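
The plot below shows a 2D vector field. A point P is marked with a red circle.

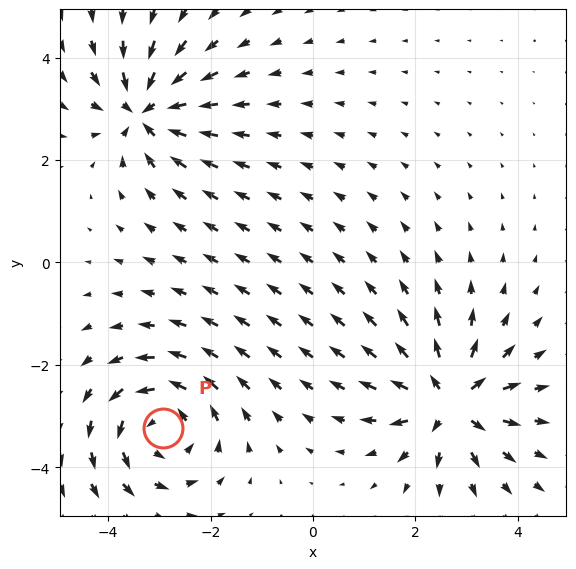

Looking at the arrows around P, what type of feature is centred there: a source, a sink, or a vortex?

vortex

At P (-2.9, -3.2) the arrows circulate counterclockwise. Divergence ≈0, curl about +5 — near-zero divergence with nonzero curl is a vortex.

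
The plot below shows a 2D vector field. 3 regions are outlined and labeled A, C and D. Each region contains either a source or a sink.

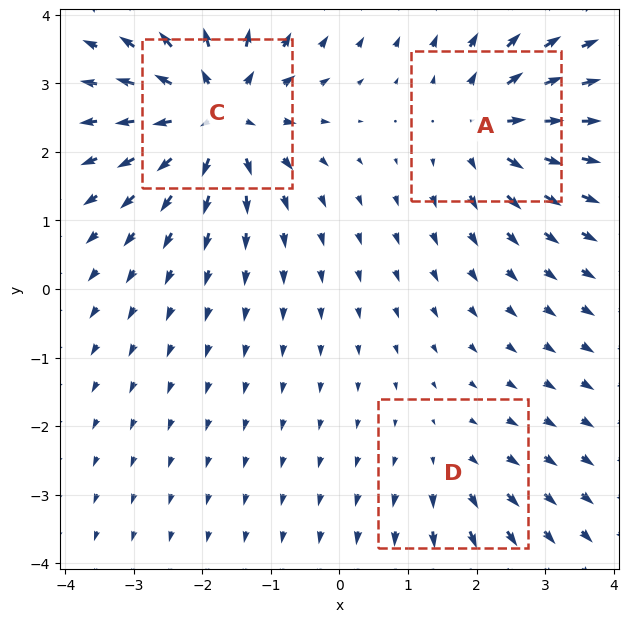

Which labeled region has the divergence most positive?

Divergence at each region's feature centre — A: about +4, C: about +6, D: about +2. Region C is most positive.

C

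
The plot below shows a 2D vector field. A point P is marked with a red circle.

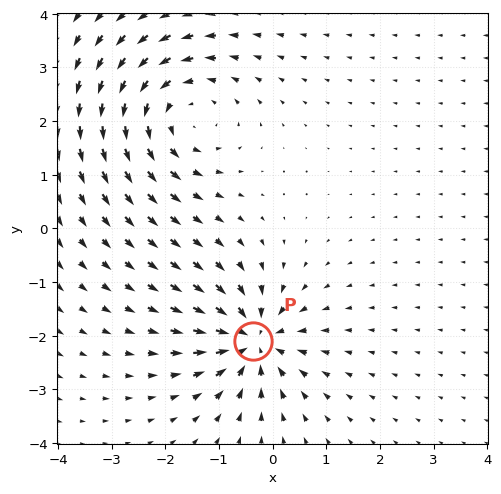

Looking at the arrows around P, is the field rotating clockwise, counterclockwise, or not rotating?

Near P at (-0.4, -2.1) the arrows show no circulation. The curl there is ≈0.

not rotating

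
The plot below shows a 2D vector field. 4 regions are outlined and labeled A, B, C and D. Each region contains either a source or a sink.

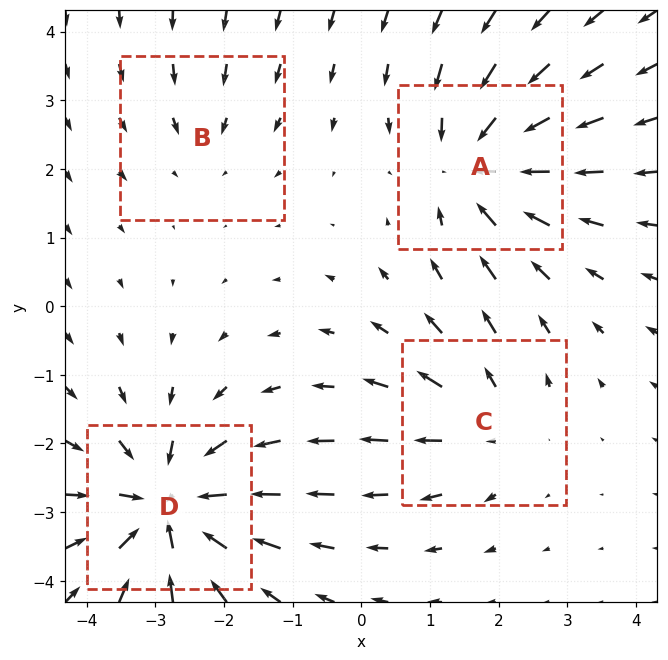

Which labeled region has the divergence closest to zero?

Divergence at each region's feature centre — A: about -6, B: about -2, C: about +3, D: about -7. Region B is closest to zero.

B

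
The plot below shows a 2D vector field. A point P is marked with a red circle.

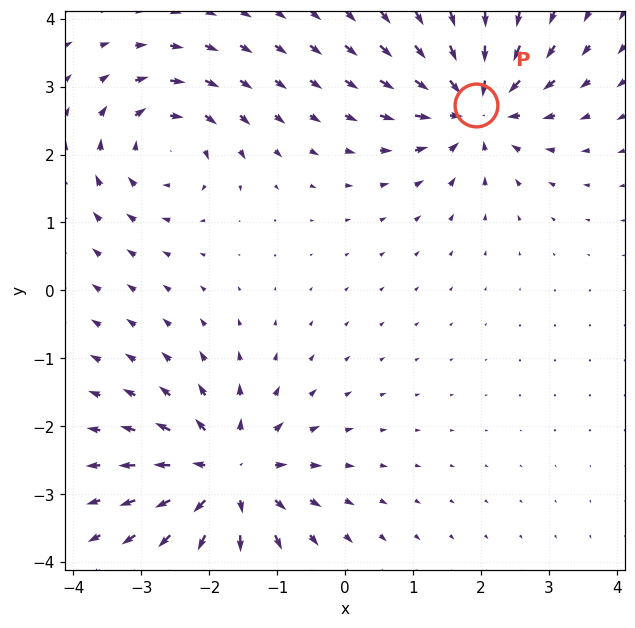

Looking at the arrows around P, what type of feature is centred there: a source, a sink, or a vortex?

sink

At P (1.9, 2.7) the arrows converge inward. Divergence about -6, curl ≈0 — negative divergence with near-zero curl is a sink.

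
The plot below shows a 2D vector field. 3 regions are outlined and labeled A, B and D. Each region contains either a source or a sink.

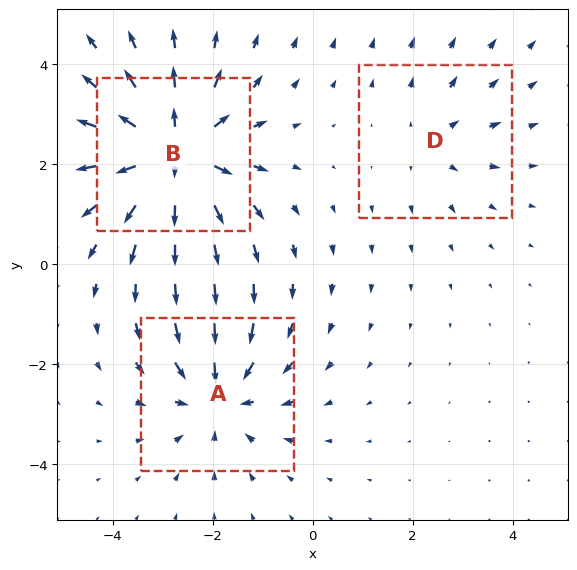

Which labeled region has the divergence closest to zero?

D

Divergence at each region's feature centre — A: about -3, B: about +5, D: about +2. Region D is closest to zero.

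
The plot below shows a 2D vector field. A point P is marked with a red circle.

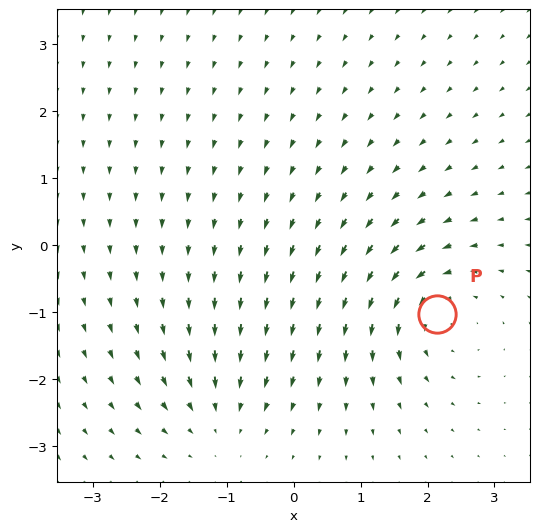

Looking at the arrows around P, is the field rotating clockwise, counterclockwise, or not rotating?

counterclockwise

Near P at (2.1, -1.0) the arrows circulate counterclockwise. The curl (z-component) there is about +5; positive curl means counterclockwise rotation.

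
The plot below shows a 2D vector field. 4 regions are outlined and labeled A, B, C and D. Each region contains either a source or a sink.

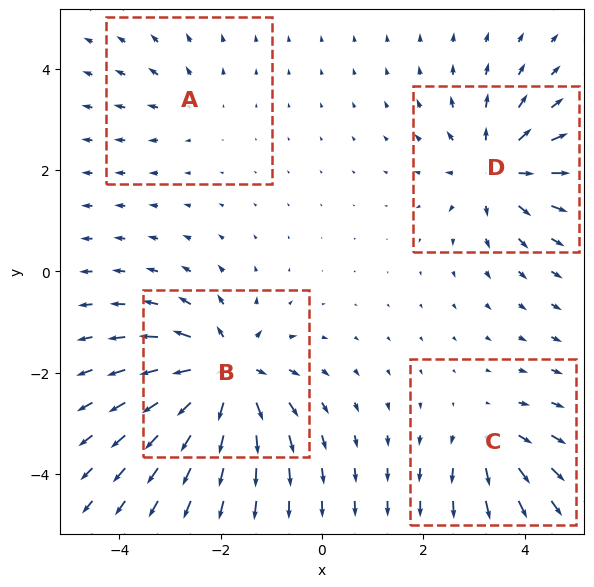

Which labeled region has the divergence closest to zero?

Divergence at each region's feature centre — A: about +2, B: about +8, C: about +4, D: about +6. Region A is closest to zero.

A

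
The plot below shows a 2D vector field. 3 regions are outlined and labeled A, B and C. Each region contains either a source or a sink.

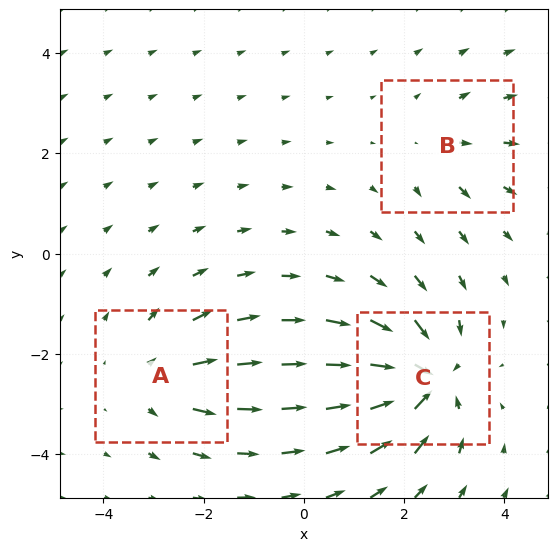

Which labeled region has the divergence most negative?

C

Divergence at each region's feature centre — A: about +3, B: about +2, C: about -6. Region C is most negative.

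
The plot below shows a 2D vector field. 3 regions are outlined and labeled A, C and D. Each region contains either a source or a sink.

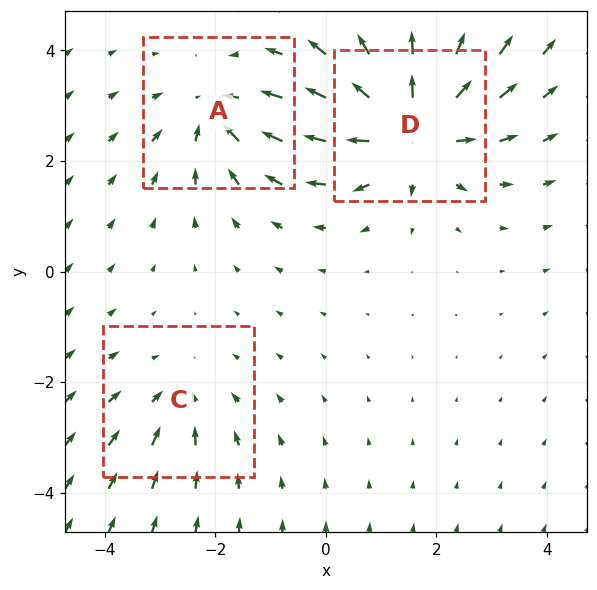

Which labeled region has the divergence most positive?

D

Divergence at each region's feature centre — A: about -3, C: about -2, D: about +5. Region D is most positive.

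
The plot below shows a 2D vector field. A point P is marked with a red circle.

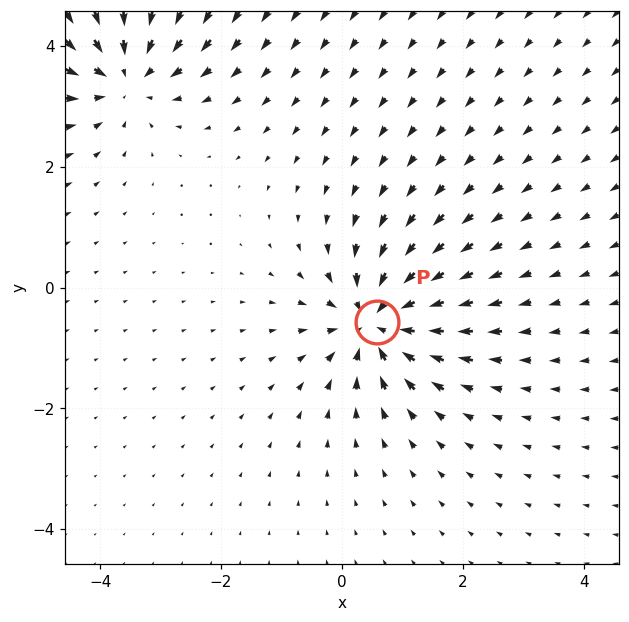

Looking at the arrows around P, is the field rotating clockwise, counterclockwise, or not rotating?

Near P at (0.6, -0.6) the arrows show no circulation. The curl there is ≈0.

not rotating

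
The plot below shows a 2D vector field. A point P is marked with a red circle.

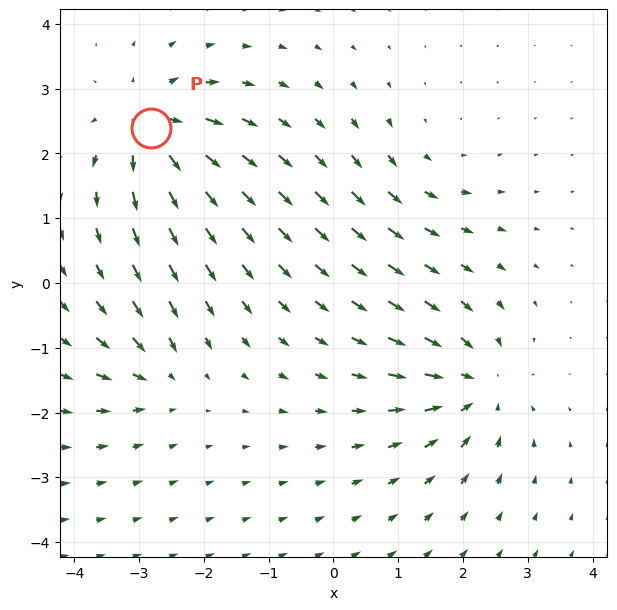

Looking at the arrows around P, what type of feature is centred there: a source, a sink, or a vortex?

At P (-2.8, 2.4) the arrows spread outward. Divergence about +7, curl ≈0 — positive divergence with near-zero curl is a source.

source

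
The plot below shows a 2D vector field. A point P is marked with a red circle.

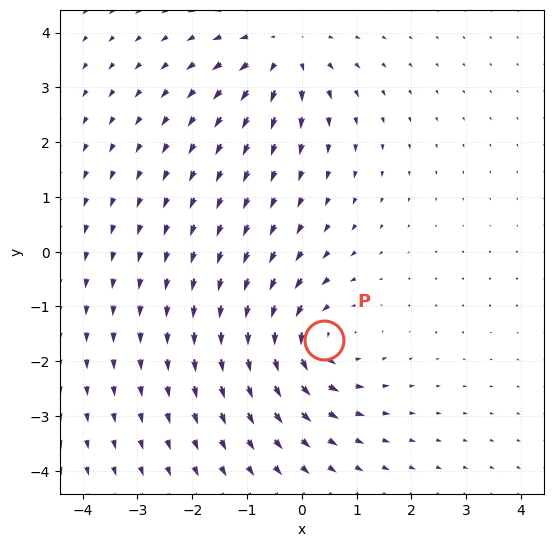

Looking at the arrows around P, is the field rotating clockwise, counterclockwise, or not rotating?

Near P at (0.4, -1.6) the arrows circulate counterclockwise. The curl (z-component) there is about +5; positive curl means counterclockwise rotation.

counterclockwise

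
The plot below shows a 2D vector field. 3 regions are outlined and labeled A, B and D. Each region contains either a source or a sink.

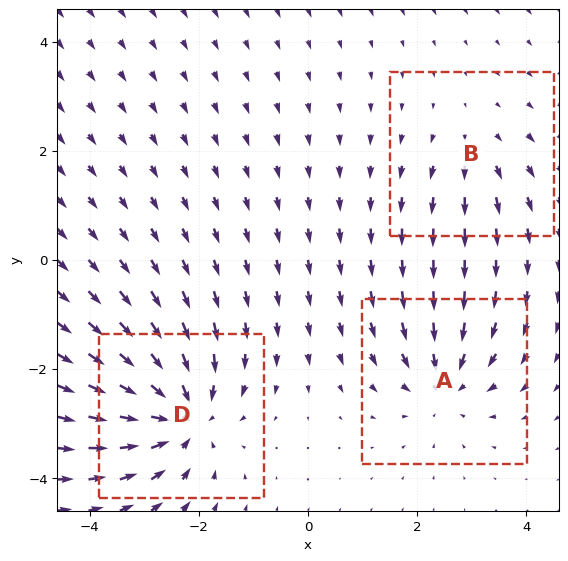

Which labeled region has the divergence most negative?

D

Divergence at each region's feature centre — A: about -4, B: about +2, D: about -5. Region D is most negative.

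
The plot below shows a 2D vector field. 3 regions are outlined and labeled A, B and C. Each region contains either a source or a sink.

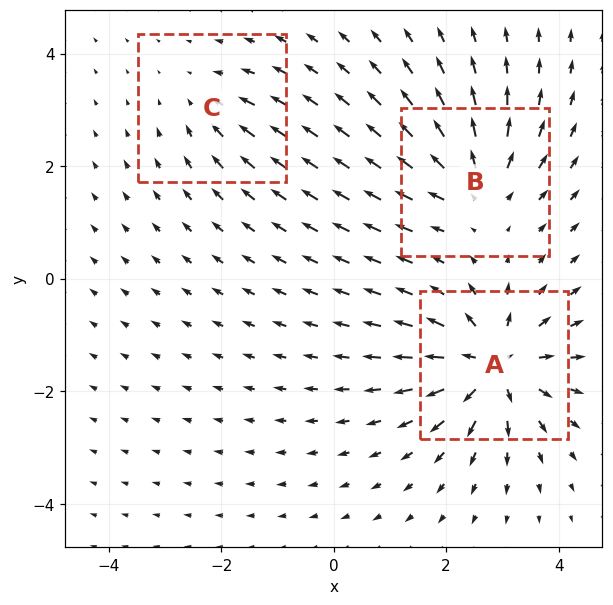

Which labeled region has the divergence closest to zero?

Divergence at each region's feature centre — A: about +6, B: about +4, C: about -2. Region C is closest to zero.

C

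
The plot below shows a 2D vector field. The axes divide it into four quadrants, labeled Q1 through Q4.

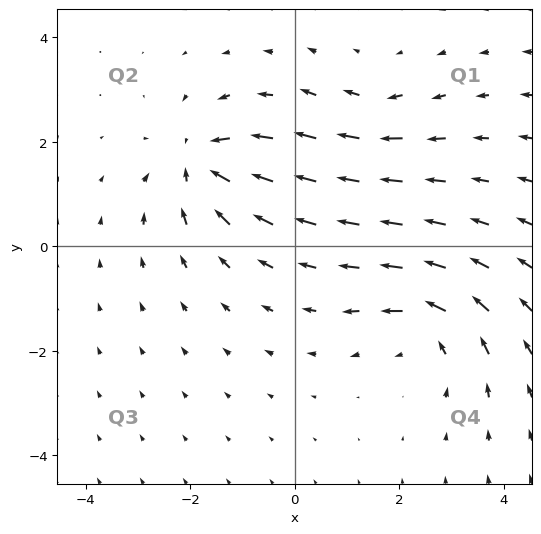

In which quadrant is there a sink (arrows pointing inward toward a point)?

The sink sits at approximately (-1.8, 1.6), which lies in quadrant Q2. The divergence there is about -5, negative as expected for a sink.

Q2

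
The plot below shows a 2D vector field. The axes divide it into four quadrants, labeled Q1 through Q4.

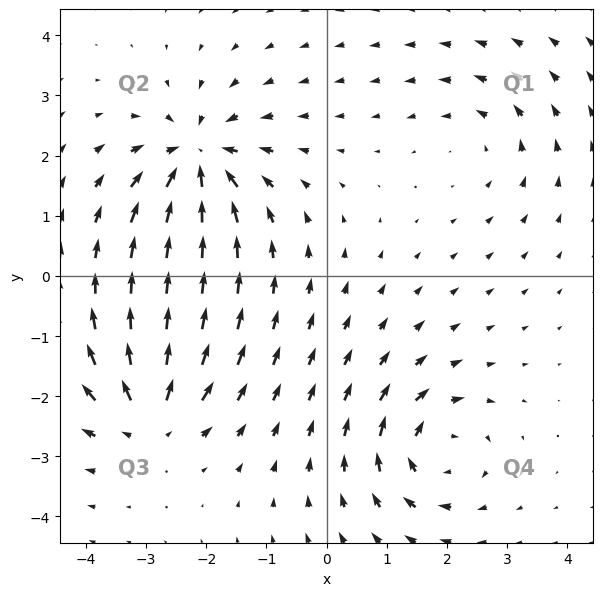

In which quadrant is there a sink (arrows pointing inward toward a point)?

The sink sits at approximately (-2.1, 2.0), which lies in quadrant Q2. The divergence there is about -6, negative as expected for a sink.

Q2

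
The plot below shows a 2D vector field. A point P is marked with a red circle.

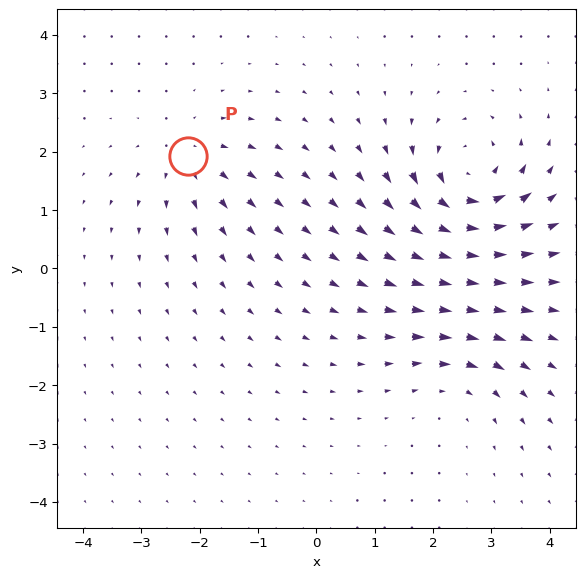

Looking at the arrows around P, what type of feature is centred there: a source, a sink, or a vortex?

At P (-2.2, 1.9) the arrows spread outward. Divergence about +3, curl ≈0 — positive divergence with near-zero curl is a source.

source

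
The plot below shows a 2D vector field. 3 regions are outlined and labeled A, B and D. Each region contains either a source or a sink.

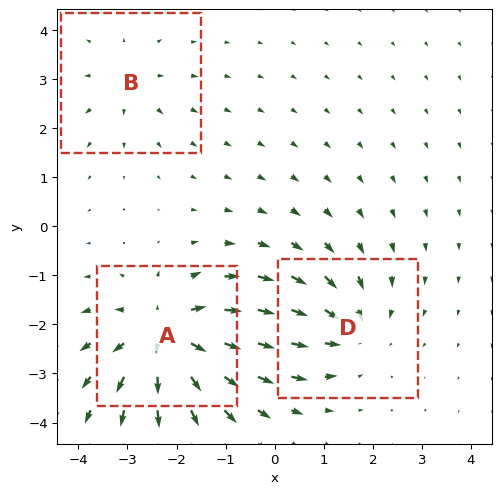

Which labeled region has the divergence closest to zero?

Divergence at each region's feature centre — A: about +5, B: about +2, D: about -3. Region B is closest to zero.

B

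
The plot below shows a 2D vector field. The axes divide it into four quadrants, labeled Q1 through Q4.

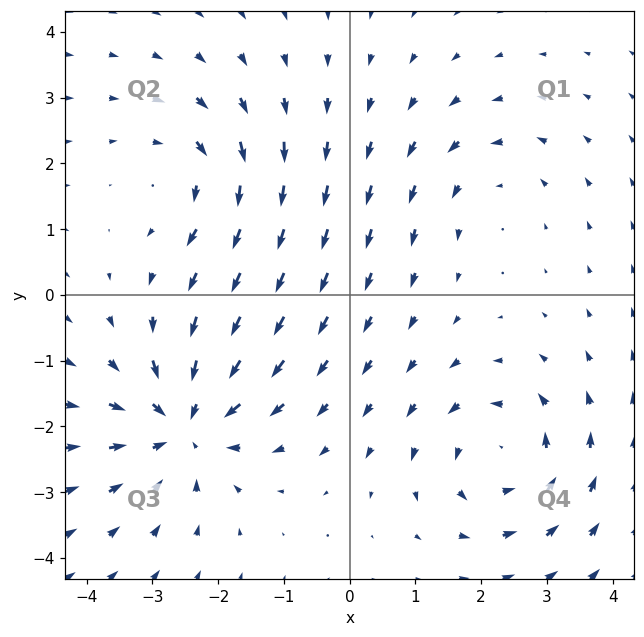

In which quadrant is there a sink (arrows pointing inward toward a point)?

Q3

The sink sits at approximately (-2.5, -2.0), which lies in quadrant Q3. The divergence there is about -5, negative as expected for a sink.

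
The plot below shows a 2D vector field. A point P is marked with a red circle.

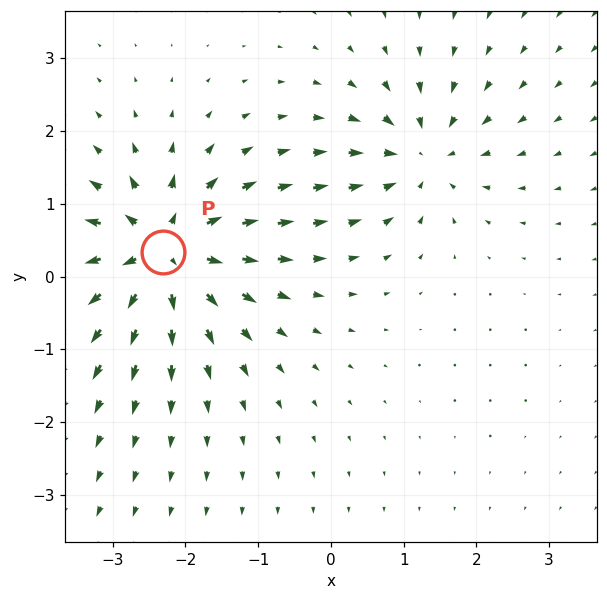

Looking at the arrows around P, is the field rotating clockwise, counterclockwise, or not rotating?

not rotating

Near P at (-2.3, 0.3) the arrows show no circulation. The curl there is ≈0.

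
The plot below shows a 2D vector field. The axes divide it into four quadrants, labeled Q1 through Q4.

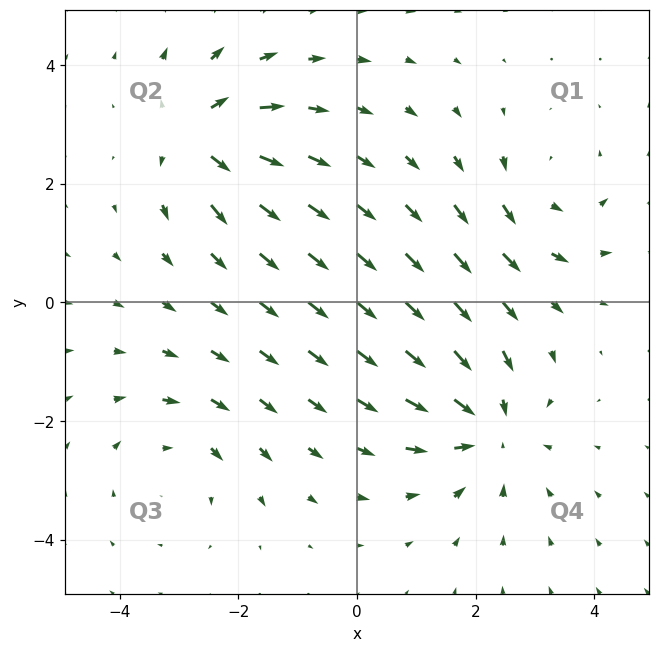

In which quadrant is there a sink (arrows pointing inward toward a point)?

Q4

The sink sits at approximately (2.2, -2.1), which lies in quadrant Q4. The divergence there is about -4, negative as expected for a sink.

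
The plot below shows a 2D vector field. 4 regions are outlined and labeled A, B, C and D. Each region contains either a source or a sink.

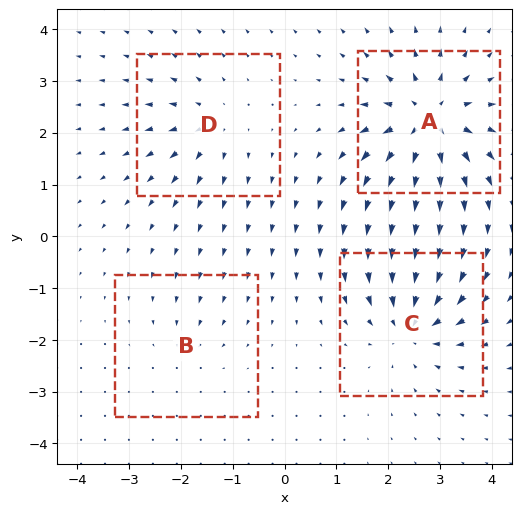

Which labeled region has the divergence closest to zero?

B

Divergence at each region's feature centre — A: about +8, B: about -2, C: about -6, D: about +4. Region B is closest to zero.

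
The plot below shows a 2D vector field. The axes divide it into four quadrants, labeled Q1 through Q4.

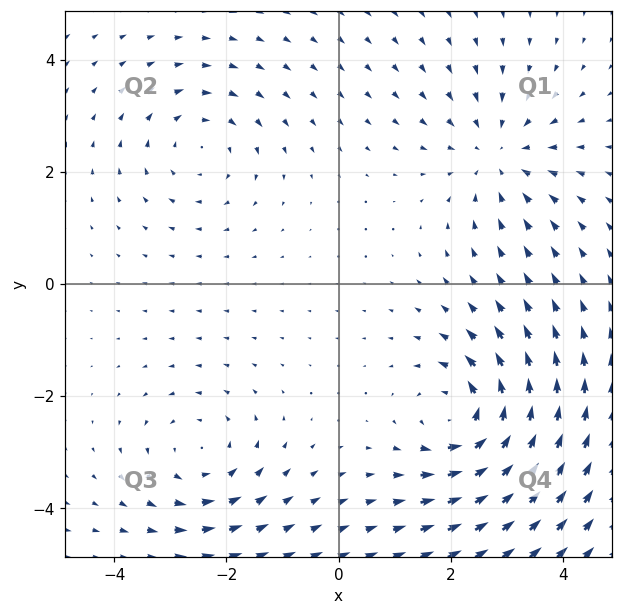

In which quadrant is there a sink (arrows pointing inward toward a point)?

The sink sits at approximately (2.8, 2.3), which lies in quadrant Q1. The divergence there is about -3, negative as expected for a sink.

Q1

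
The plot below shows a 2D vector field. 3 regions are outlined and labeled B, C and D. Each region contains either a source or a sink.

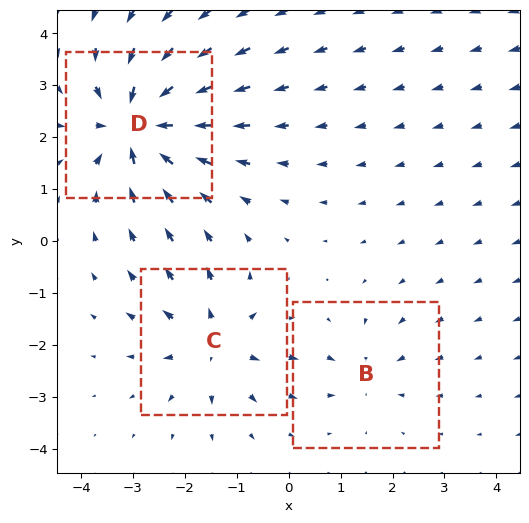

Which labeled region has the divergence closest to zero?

B

Divergence at each region's feature centre — B: about -2, C: about +4, D: about -6. Region B is closest to zero.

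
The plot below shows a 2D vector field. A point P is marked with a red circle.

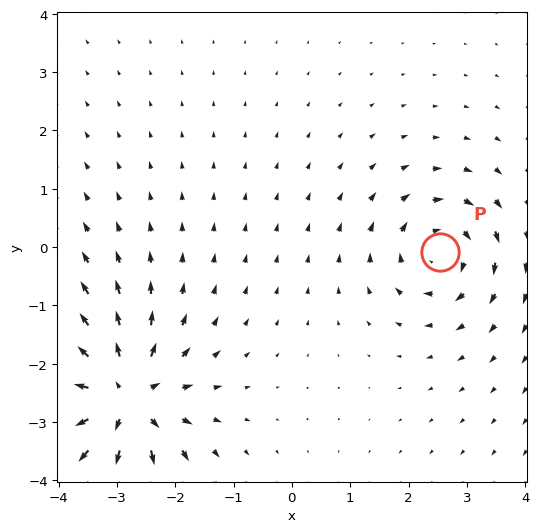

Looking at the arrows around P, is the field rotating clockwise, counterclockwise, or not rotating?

clockwise

Near P at (2.5, -0.1) the arrows circulate clockwise. The curl (z-component) there is about -4; negative curl means clockwise rotation.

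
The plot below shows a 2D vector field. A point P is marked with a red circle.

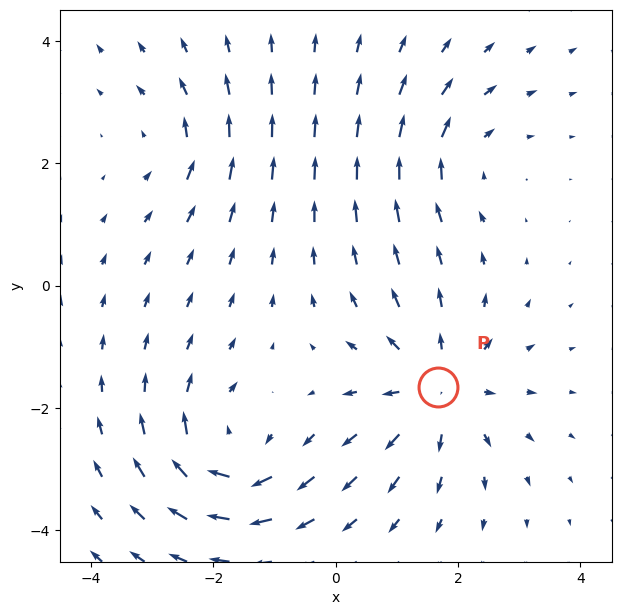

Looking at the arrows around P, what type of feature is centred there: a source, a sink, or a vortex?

At P (1.7, -1.7) the arrows spread outward. Divergence about +5, curl ≈0 — positive divergence with near-zero curl is a source.

source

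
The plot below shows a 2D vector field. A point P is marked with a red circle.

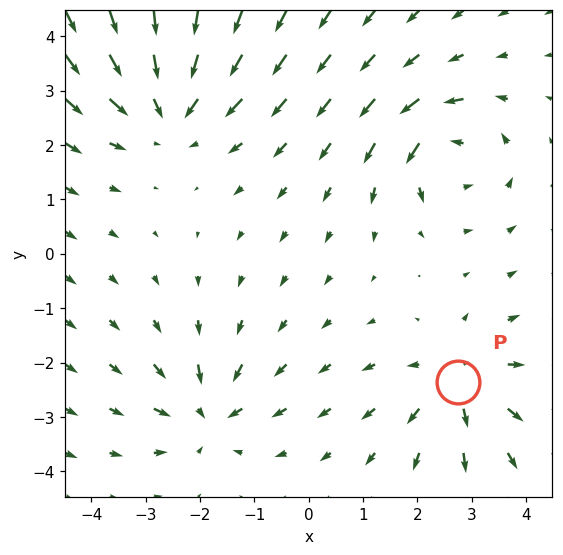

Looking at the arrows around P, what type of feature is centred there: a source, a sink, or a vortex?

At P (2.7, -2.4) the arrows spread outward. Divergence about +4, curl ≈0 — positive divergence with near-zero curl is a source.

source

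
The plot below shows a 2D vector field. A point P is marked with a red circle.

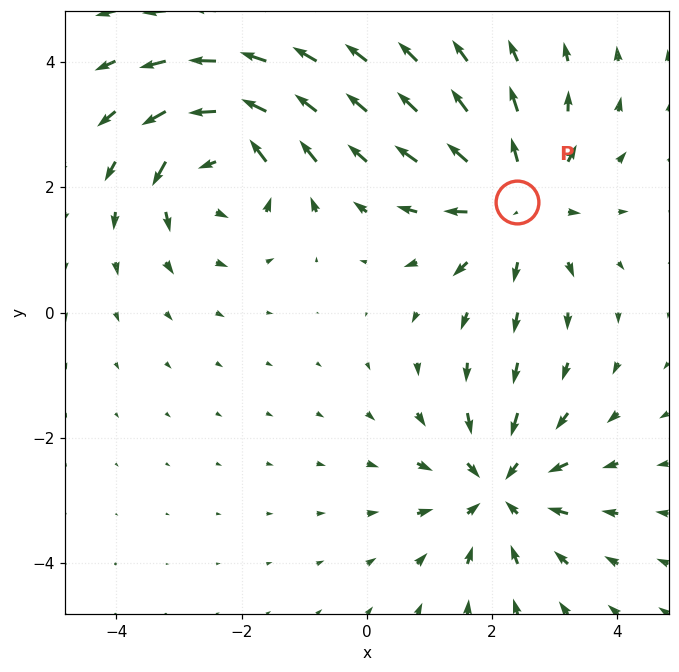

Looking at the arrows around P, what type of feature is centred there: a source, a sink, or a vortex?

source

At P (2.4, 1.8) the arrows spread outward. Divergence about +4, curl ≈0 — positive divergence with near-zero curl is a source.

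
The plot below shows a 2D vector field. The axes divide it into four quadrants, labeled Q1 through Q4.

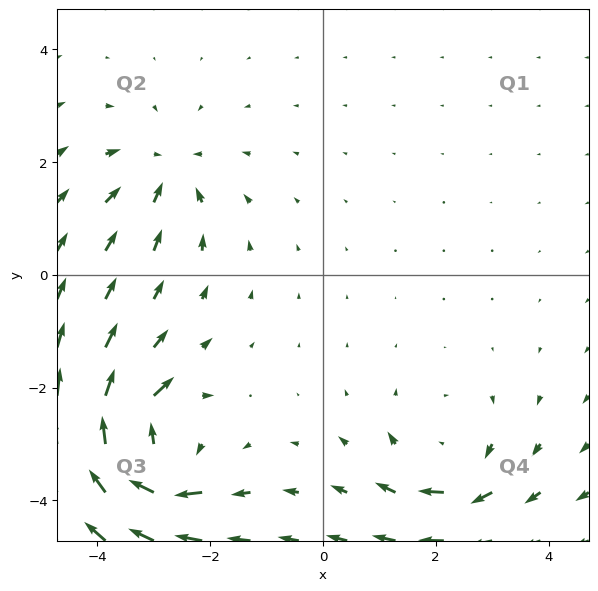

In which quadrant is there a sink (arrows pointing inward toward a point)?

Q2

The sink sits at approximately (-2.8, 1.8), which lies in quadrant Q2. The divergence there is about -3, negative as expected for a sink.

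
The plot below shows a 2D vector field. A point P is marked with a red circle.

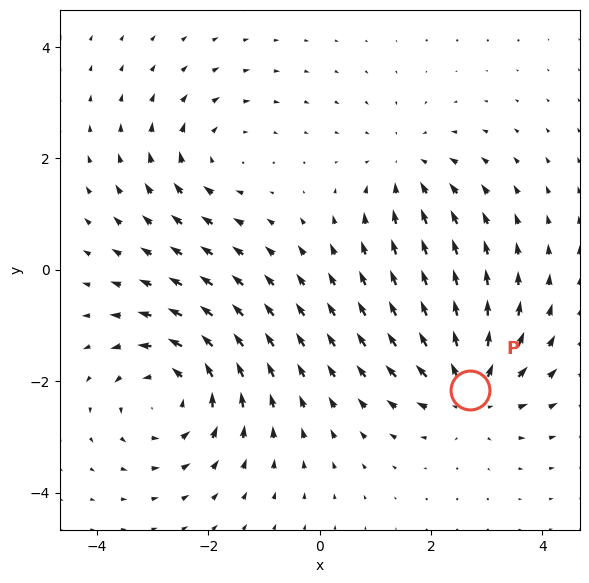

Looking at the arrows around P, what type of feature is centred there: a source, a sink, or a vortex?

source

At P (2.7, -2.2) the arrows spread outward. Divergence about +5, curl ≈0 — positive divergence with near-zero curl is a source.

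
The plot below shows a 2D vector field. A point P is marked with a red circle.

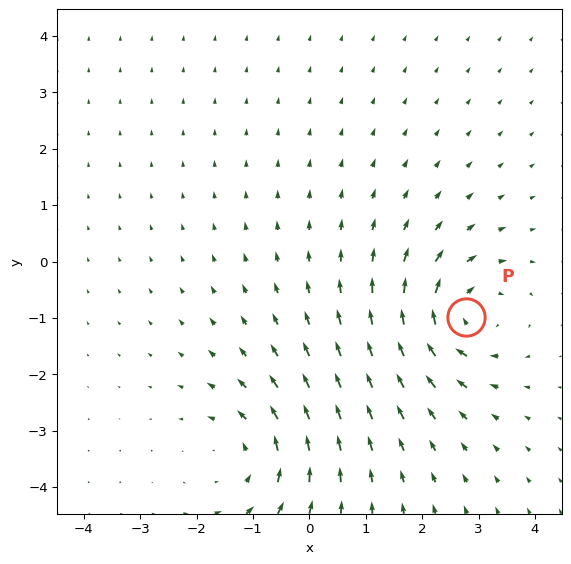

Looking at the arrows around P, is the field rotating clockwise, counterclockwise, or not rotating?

clockwise

Near P at (2.8, -1.0) the arrows circulate clockwise. The curl (z-component) there is about -5; negative curl means clockwise rotation.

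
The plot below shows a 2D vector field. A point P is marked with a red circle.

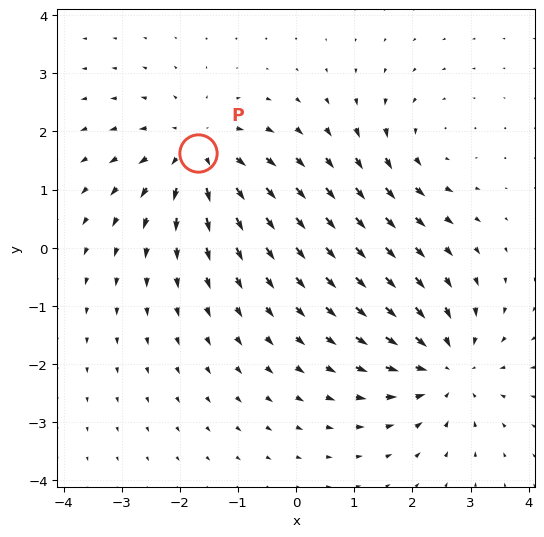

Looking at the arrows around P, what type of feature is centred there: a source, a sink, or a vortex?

source

At P (-1.7, 1.6) the arrows spread outward. Divergence about +5, curl ≈0 — positive divergence with near-zero curl is a source.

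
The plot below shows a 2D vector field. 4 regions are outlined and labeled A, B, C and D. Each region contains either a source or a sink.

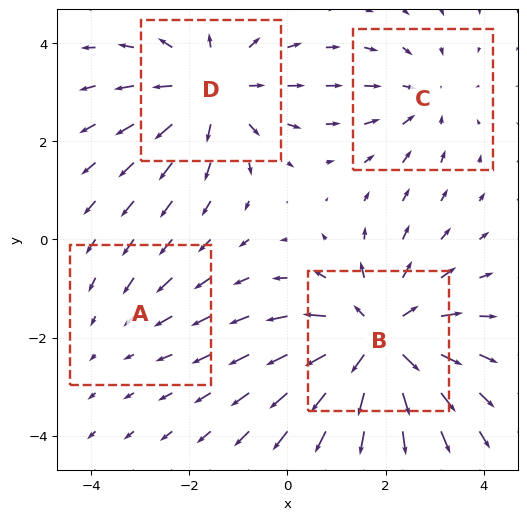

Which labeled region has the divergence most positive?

Divergence at each region's feature centre — A: about -2, B: about +6, C: about -3, D: about +4. Region B is most positive.

B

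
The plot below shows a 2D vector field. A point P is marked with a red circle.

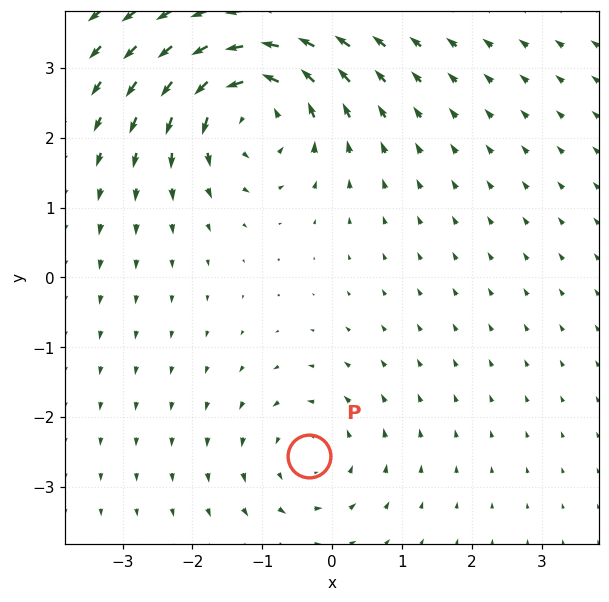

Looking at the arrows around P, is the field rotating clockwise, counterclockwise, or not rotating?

counterclockwise

Near P at (-0.3, -2.6) the arrows circulate counterclockwise. The curl (z-component) there is about +3; positive curl means counterclockwise rotation.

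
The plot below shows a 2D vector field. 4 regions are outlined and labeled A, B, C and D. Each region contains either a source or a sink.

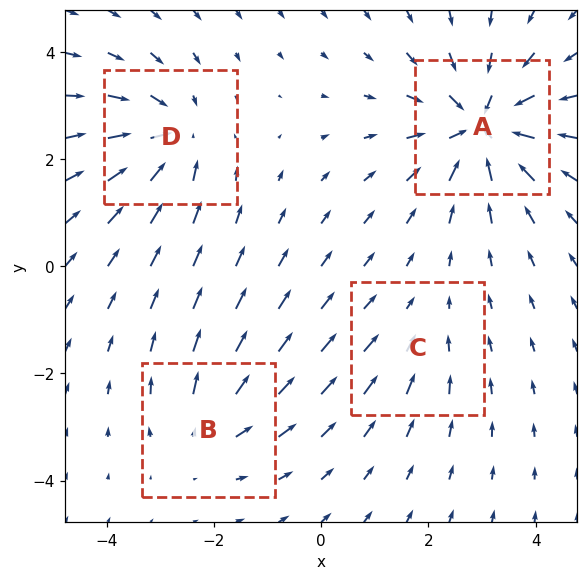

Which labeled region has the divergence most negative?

Divergence at each region's feature centre — A: about -7, B: about +3, C: about -2, D: about -5. Region A is most negative.

A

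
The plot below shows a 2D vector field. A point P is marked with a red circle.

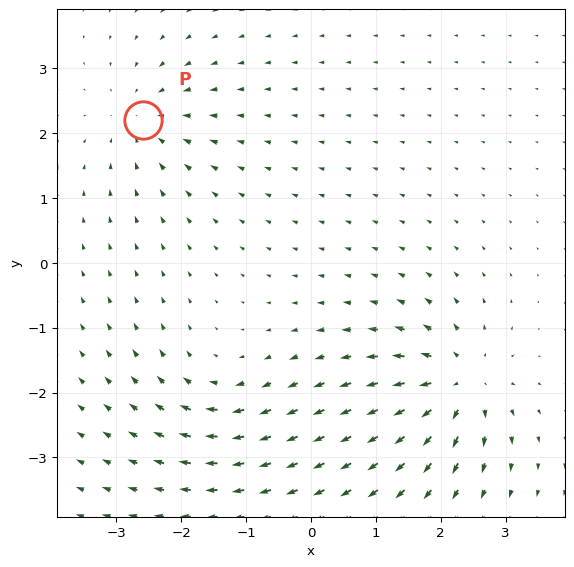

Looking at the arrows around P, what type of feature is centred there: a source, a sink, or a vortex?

At P (-2.6, 2.2) the arrows converge inward. Divergence about -4, curl ≈0 — negative divergence with near-zero curl is a sink.

sink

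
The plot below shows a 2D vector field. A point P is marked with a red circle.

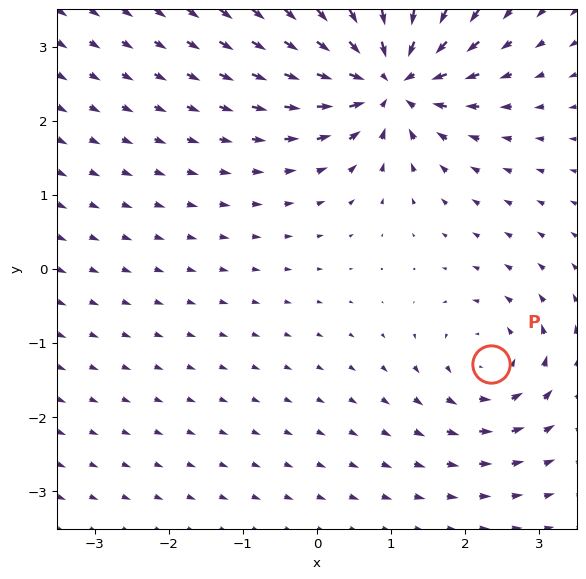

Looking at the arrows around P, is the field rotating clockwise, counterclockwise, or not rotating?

Near P at (2.3, -1.3) the arrows circulate counterclockwise. The curl (z-component) there is about +4; positive curl means counterclockwise rotation.

counterclockwise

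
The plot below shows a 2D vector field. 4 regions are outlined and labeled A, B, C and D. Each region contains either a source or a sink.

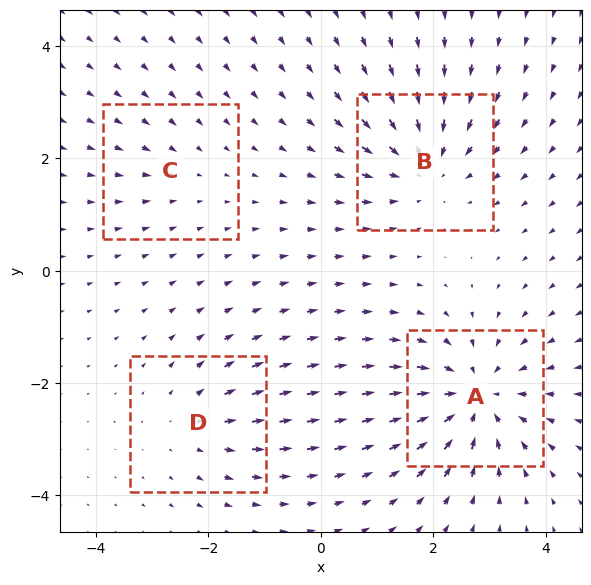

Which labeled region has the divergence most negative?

Divergence at each region's feature centre — A: about -7, B: about -5, C: about -2, D: about +3. Region A is most negative.

A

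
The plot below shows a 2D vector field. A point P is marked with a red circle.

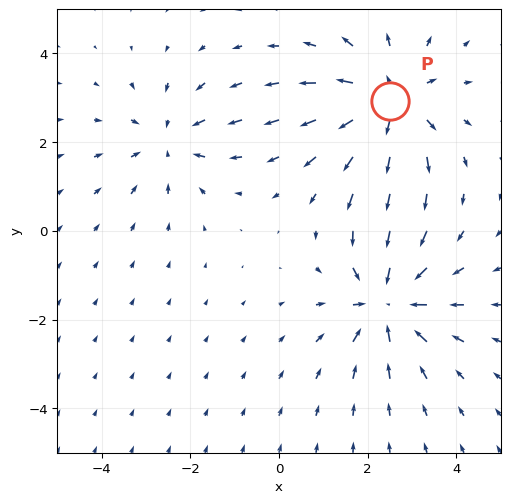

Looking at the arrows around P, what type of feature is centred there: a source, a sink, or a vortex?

source

At P (2.5, 2.9) the arrows spread outward. Divergence about +4, curl ≈0 — positive divergence with near-zero curl is a source.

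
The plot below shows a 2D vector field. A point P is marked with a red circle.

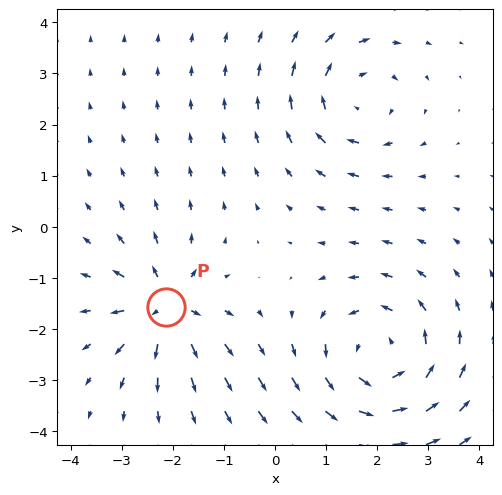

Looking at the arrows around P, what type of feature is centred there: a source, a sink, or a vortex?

source

At P (-2.1, -1.6) the arrows spread outward. Divergence about +4, curl ≈0 — positive divergence with near-zero curl is a source.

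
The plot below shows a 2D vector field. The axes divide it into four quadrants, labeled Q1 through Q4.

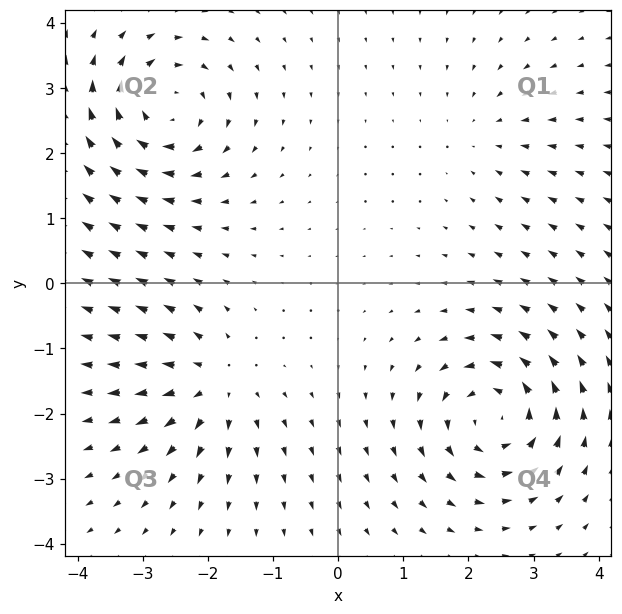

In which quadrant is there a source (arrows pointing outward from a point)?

Q3

The source sits at approximately (-1.9, -1.5), which lies in quadrant Q3. The divergence there is about +5, positive as expected for a source.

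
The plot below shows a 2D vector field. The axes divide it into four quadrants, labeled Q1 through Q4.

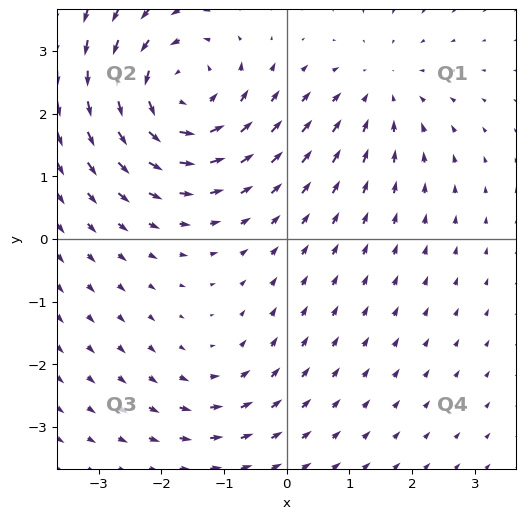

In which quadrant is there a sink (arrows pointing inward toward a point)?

The sink sits at approximately (1.5, 2.4), which lies in quadrant Q1. The divergence there is about -3, negative as expected for a sink.

Q1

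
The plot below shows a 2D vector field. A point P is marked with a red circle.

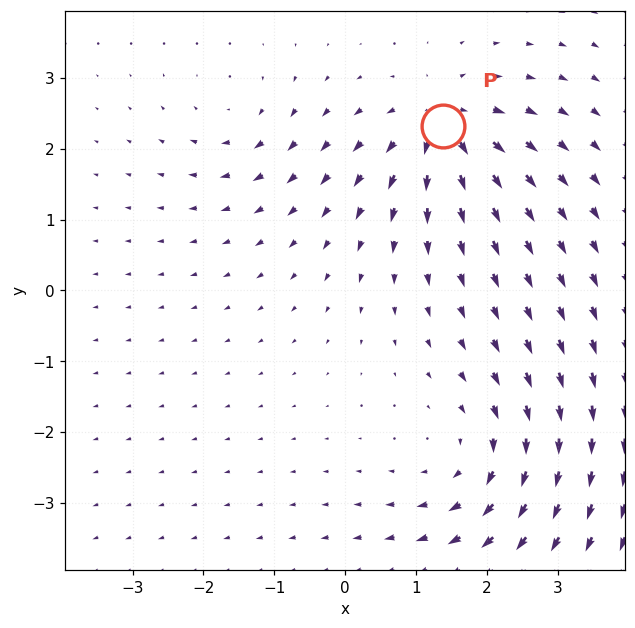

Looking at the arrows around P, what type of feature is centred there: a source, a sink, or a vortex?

source

At P (1.4, 2.3) the arrows spread outward. Divergence about +6, curl ≈0 — positive divergence with near-zero curl is a source.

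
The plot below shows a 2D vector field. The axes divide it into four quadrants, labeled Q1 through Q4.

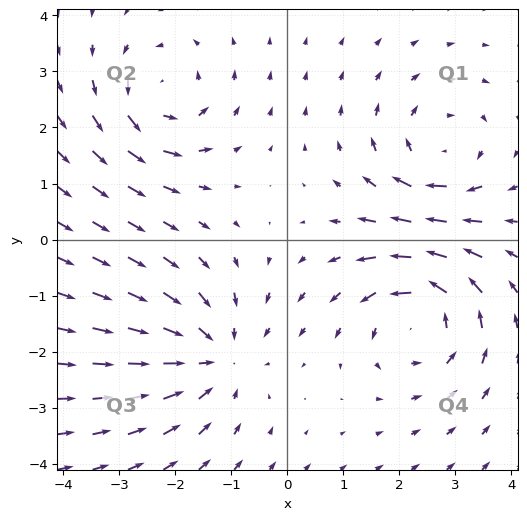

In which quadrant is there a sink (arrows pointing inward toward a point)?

The sink sits at approximately (-1.3, -2.1), which lies in quadrant Q3. The divergence there is about -4, negative as expected for a sink.

Q3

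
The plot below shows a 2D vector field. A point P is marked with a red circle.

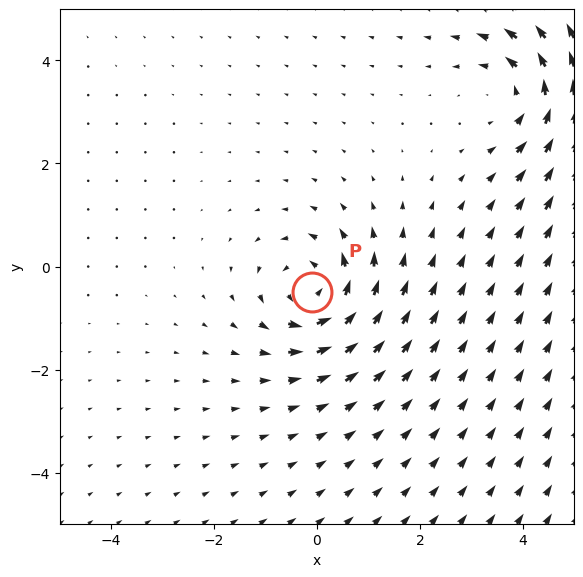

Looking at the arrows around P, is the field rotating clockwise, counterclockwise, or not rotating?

Near P at (-0.1, -0.5) the arrows circulate counterclockwise. The curl (z-component) there is about +4; positive curl means counterclockwise rotation.

counterclockwise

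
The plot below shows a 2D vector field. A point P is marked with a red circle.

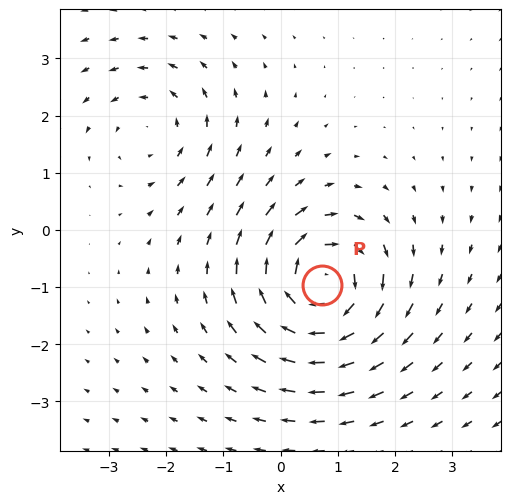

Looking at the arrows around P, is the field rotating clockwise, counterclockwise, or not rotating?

Near P at (0.7, -1.0) the arrows circulate clockwise. The curl (z-component) there is about -6; negative curl means clockwise rotation.

clockwise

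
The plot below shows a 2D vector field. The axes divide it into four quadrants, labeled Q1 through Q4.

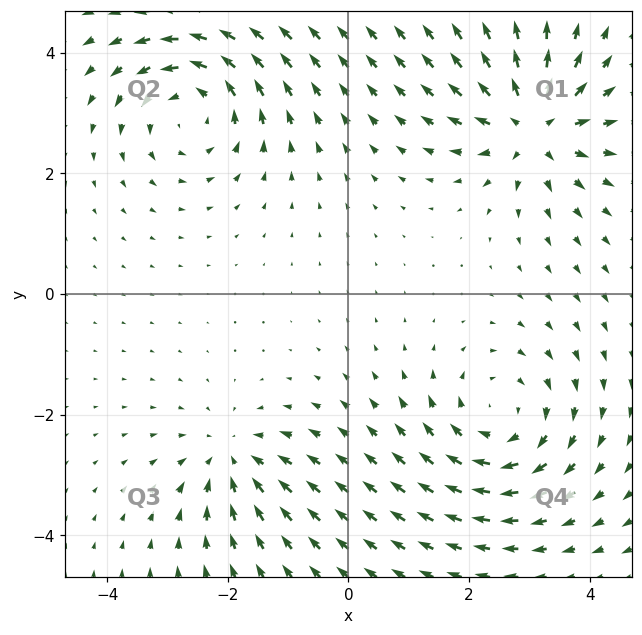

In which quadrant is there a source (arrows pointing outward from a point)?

The source sits at approximately (3.1, 2.8), which lies in quadrant Q1. The divergence there is about +6, positive as expected for a source.

Q1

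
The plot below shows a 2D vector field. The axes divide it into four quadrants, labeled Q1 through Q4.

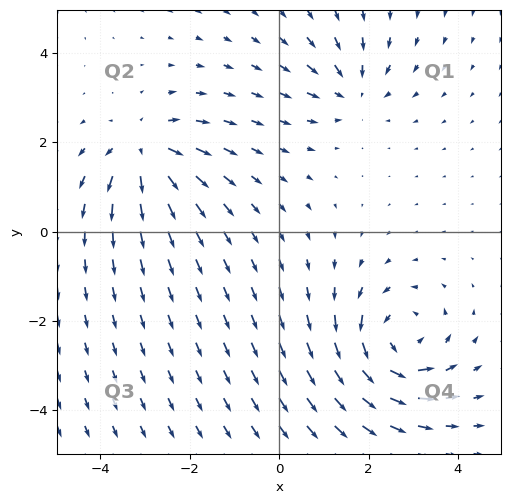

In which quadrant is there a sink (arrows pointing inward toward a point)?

Q1

The sink sits at approximately (1.6, 3.2), which lies in quadrant Q1. The divergence there is about -3, negative as expected for a sink.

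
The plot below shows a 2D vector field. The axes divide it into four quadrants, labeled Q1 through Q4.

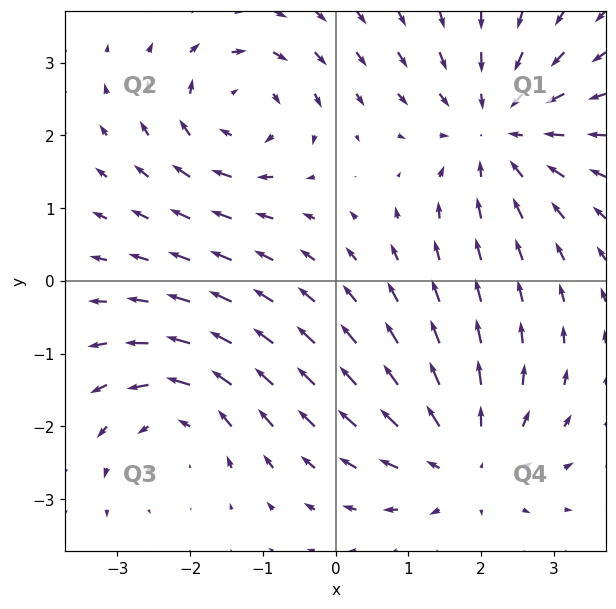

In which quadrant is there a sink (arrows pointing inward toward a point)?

Q1

The sink sits at approximately (2.2, 2.1), which lies in quadrant Q1. The divergence there is about -4, negative as expected for a sink.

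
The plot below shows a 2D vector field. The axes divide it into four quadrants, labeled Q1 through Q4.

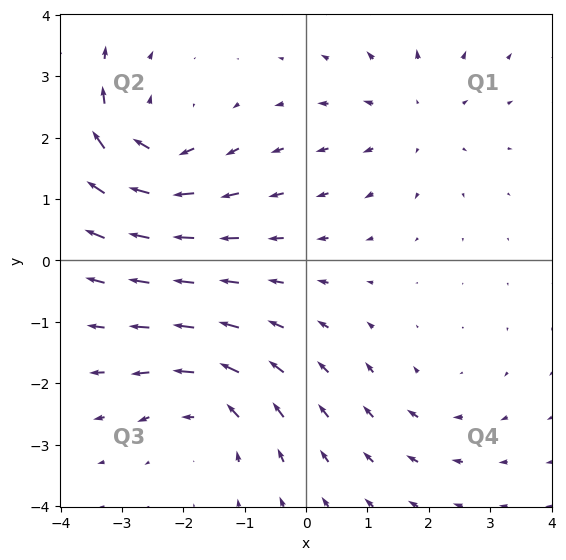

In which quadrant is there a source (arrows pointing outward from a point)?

The source sits at approximately (1.8, 2.3), which lies in quadrant Q1. The divergence there is about +3, positive as expected for a source.

Q1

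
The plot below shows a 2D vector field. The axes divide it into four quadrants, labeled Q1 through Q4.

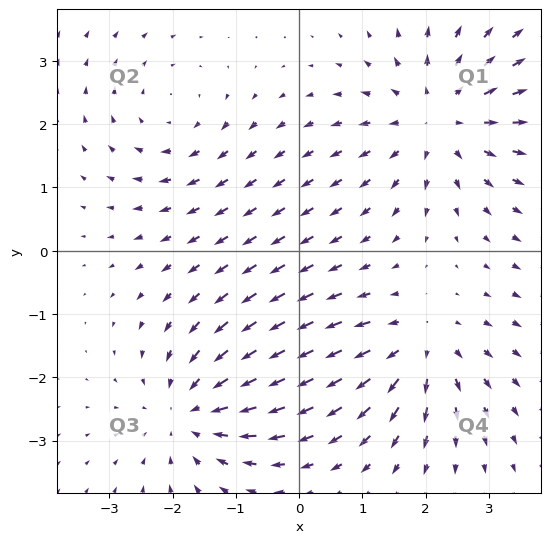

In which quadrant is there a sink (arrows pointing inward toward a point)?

Q3

The sink sits at approximately (-1.7, -2.6), which lies in quadrant Q3. The divergence there is about -3, negative as expected for a sink.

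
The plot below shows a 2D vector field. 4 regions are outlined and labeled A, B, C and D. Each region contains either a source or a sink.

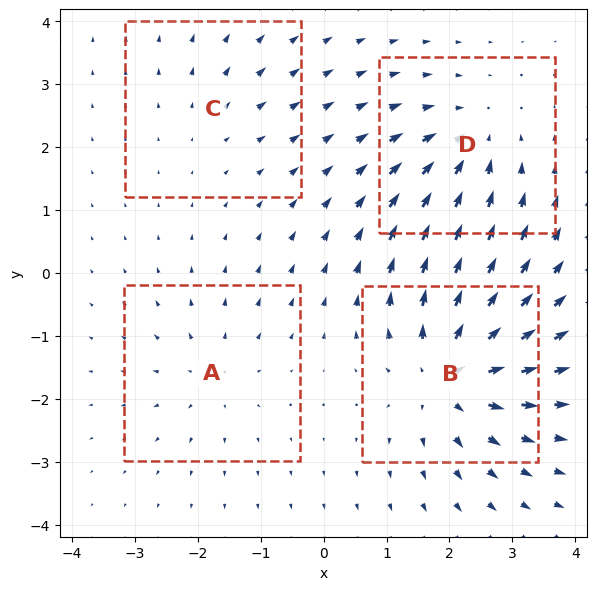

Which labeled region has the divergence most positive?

Divergence at each region's feature centre — A: about +3, B: about +7, C: about +2, D: about -5. Region B is most positive.

B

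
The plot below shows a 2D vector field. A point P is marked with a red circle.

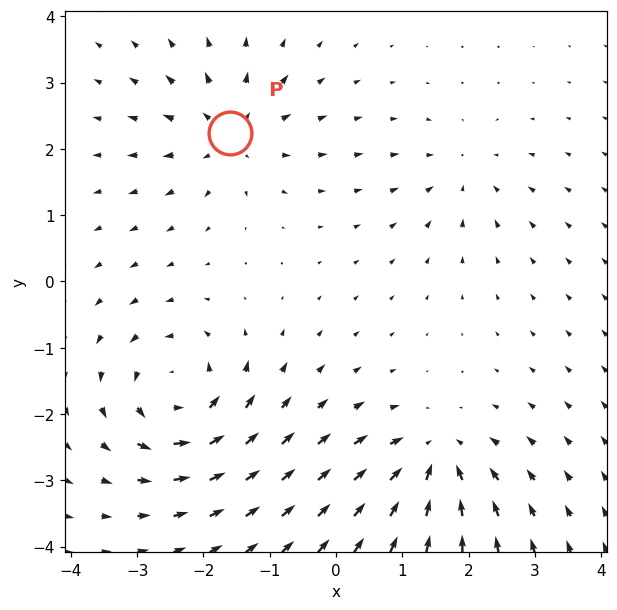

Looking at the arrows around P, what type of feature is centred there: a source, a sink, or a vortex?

source

At P (-1.6, 2.2) the arrows spread outward. Divergence about +5, curl ≈0 — positive divergence with near-zero curl is a source.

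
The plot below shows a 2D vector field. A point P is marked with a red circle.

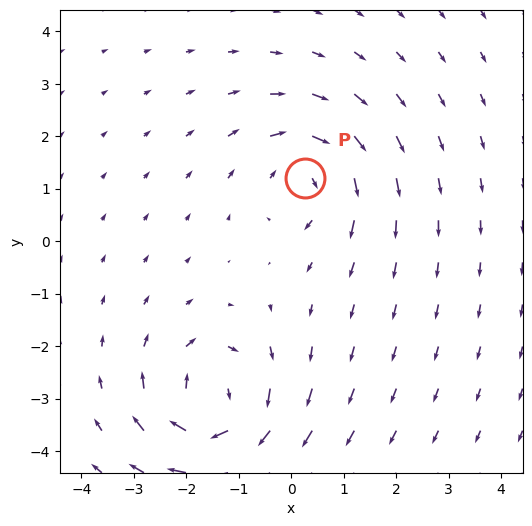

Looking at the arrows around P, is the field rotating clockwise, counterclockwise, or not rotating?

Near P at (0.3, 1.2) the arrows circulate clockwise. The curl (z-component) there is about -4; negative curl means clockwise rotation.

clockwise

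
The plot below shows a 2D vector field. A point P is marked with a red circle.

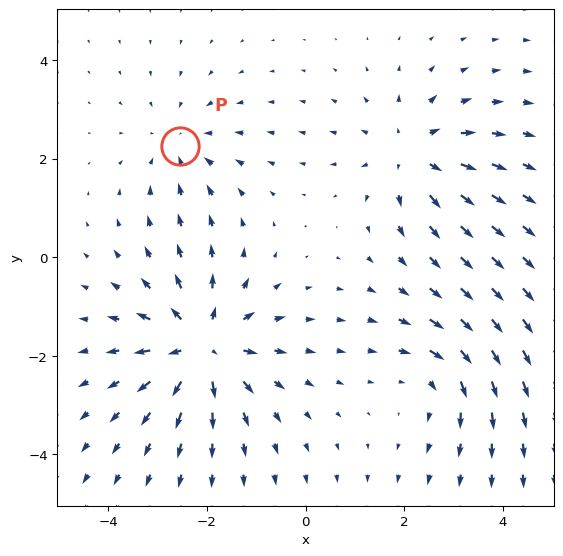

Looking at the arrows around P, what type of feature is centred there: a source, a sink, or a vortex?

sink

At P (-2.6, 2.3) the arrows converge inward. Divergence about -2, curl ≈0 — negative divergence with near-zero curl is a sink.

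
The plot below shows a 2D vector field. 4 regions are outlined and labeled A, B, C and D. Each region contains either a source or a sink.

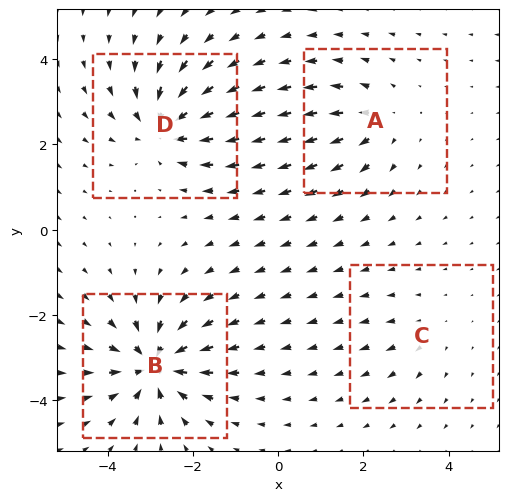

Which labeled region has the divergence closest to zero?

Divergence at each region's feature centre — A: about +4, B: about -7, C: about +2, D: about -6. Region C is closest to zero.

C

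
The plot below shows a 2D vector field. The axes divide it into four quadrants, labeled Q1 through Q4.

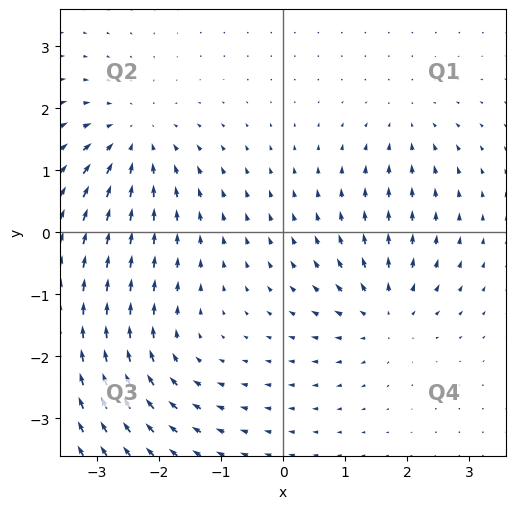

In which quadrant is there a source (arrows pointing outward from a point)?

Q4

The source sits at approximately (1.6, -1.3), which lies in quadrant Q4. The divergence there is about +5, positive as expected for a source.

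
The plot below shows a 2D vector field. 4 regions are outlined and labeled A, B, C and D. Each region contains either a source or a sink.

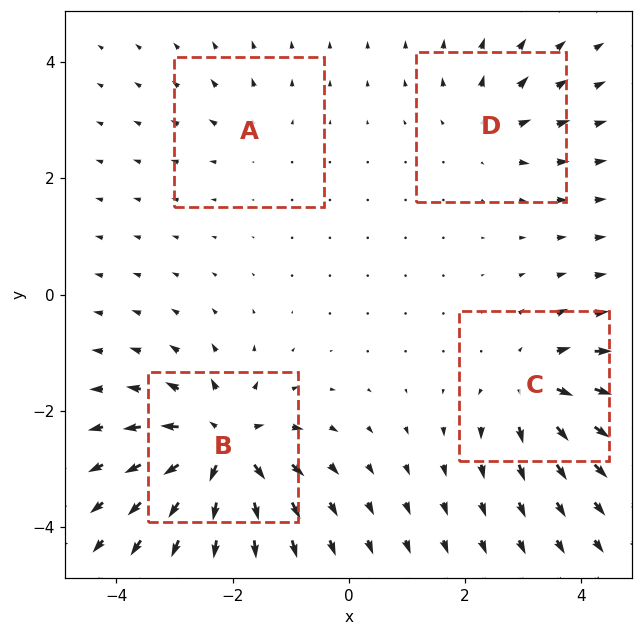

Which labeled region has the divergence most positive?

Divergence at each region's feature centre — A: about +3, B: about +9, C: about +6, D: about +4. Region B is most positive.

B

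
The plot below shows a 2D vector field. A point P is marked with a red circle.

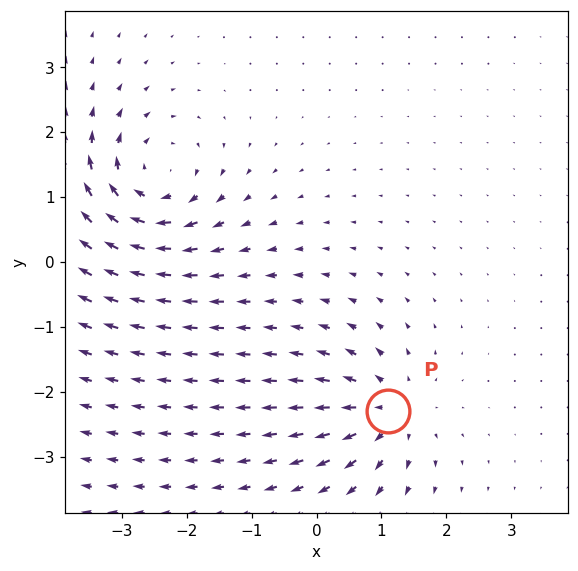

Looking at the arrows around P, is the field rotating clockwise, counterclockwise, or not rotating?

Near P at (1.1, -2.3) the arrows show no circulation. The curl there is ≈0.

not rotating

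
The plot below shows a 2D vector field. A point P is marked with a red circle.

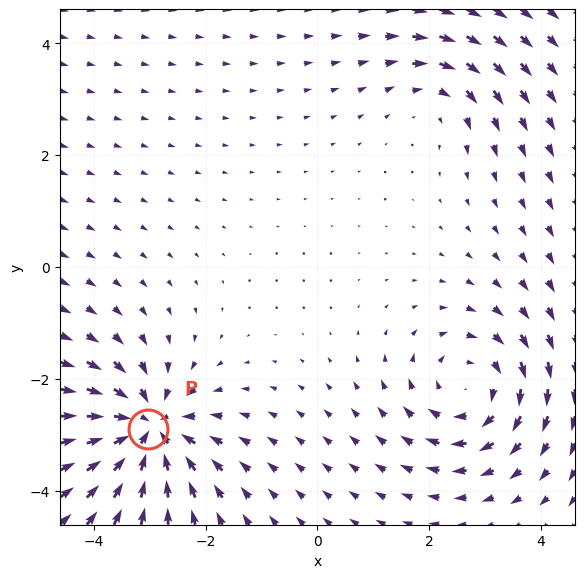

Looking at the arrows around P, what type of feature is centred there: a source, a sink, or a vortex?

At P (-3.0, -2.9) the arrows converge inward. Divergence about -6, curl ≈0 — negative divergence with near-zero curl is a sink.

sink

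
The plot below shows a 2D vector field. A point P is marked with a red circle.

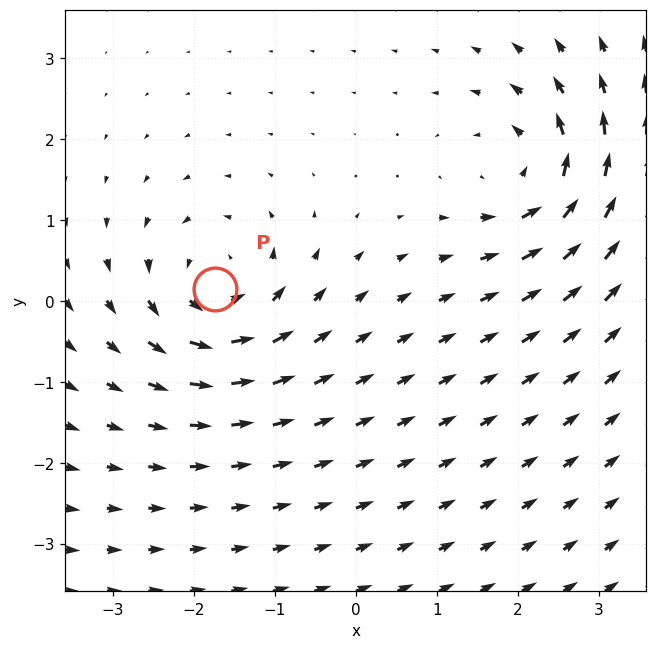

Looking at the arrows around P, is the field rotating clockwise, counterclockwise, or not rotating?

counterclockwise

Near P at (-1.7, 0.1) the arrows circulate counterclockwise. The curl (z-component) there is about +6; positive curl means counterclockwise rotation.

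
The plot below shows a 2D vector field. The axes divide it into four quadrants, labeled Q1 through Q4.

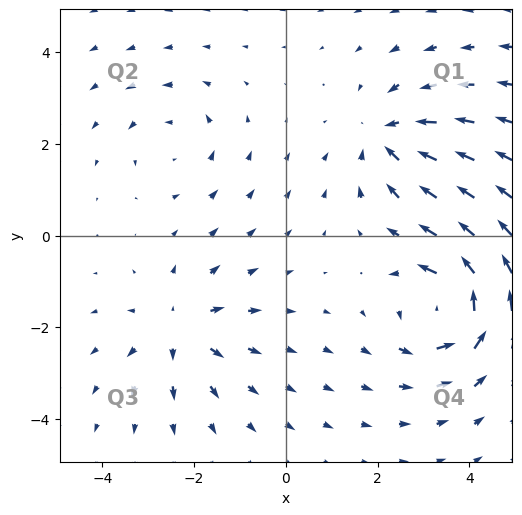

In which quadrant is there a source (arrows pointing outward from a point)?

The source sits at approximately (-2.3, -2.0), which lies in quadrant Q3. The divergence there is about +4, positive as expected for a source.

Q3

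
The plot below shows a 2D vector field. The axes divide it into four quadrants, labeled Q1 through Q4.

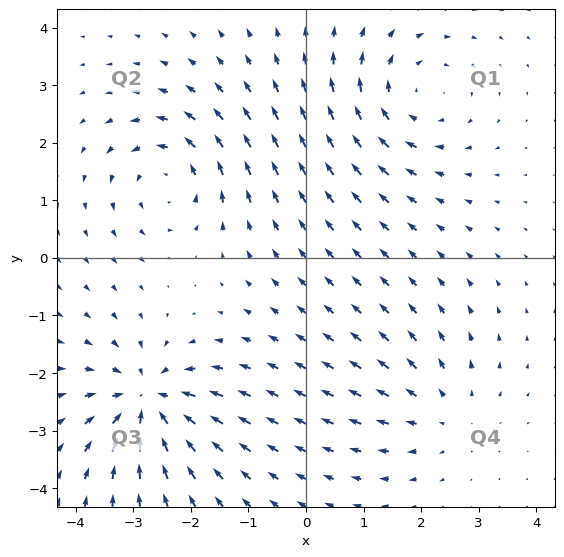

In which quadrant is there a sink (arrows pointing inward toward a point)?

The sink sits at approximately (-2.8, -2.5), which lies in quadrant Q3. The divergence there is about -7, negative as expected for a sink.

Q3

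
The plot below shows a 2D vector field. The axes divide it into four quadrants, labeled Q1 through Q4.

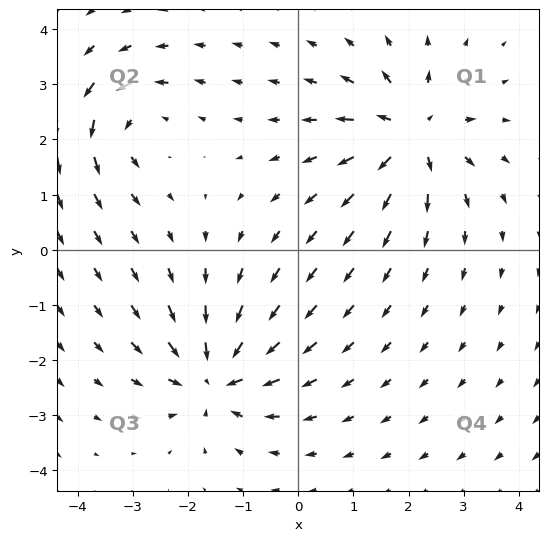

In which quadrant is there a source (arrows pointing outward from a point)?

The source sits at approximately (2.1, 2.1), which lies in quadrant Q1. The divergence there is about +5, positive as expected for a source.

Q1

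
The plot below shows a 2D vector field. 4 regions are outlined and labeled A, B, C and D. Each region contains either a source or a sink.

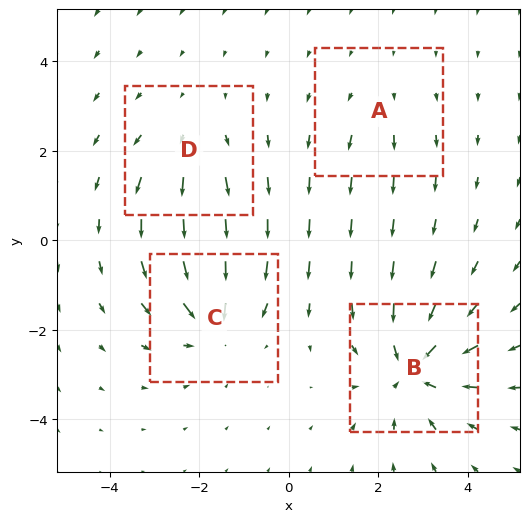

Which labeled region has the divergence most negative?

B

Divergence at each region's feature centre — A: about +2, B: about -6, C: about -5, D: about +3. Region B is most negative.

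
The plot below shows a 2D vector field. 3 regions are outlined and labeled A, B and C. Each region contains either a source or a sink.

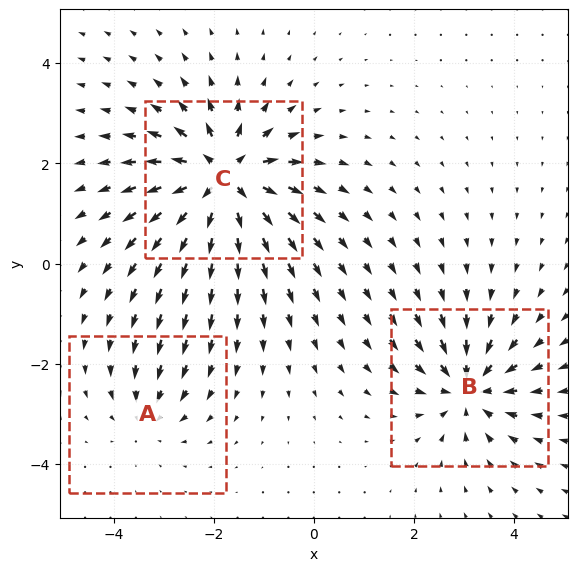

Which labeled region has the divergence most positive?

Divergence at each region's feature centre — A: about -2, B: about -4, C: about +6. Region C is most positive.

C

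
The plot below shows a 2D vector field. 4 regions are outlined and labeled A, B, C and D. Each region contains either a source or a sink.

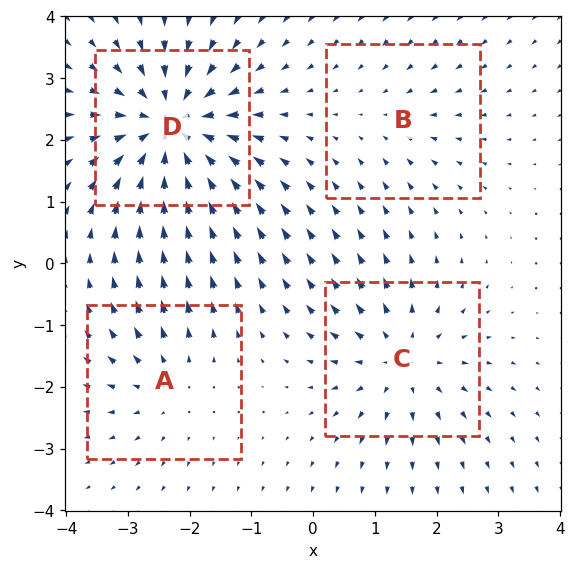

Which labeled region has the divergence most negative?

Divergence at each region's feature centre — A: about +3, B: about -2, C: about +5, D: about -8. Region D is most negative.

D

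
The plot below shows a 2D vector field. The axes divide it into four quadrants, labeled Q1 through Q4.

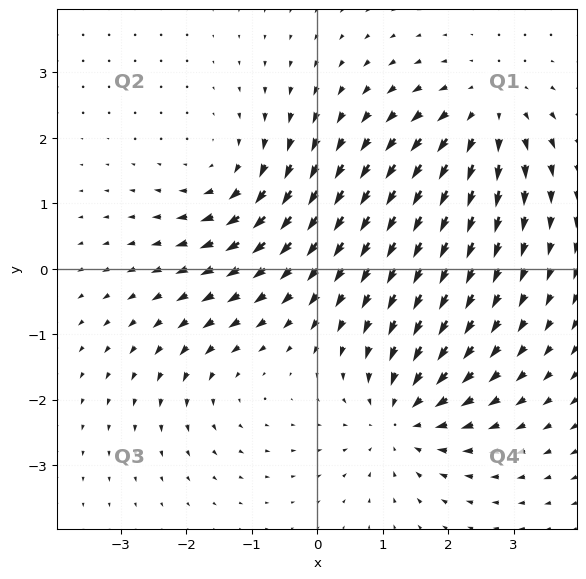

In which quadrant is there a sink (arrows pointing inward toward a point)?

The sink sits at approximately (1.3, -2.3), which lies in quadrant Q4. The divergence there is about -5, negative as expected for a sink.

Q4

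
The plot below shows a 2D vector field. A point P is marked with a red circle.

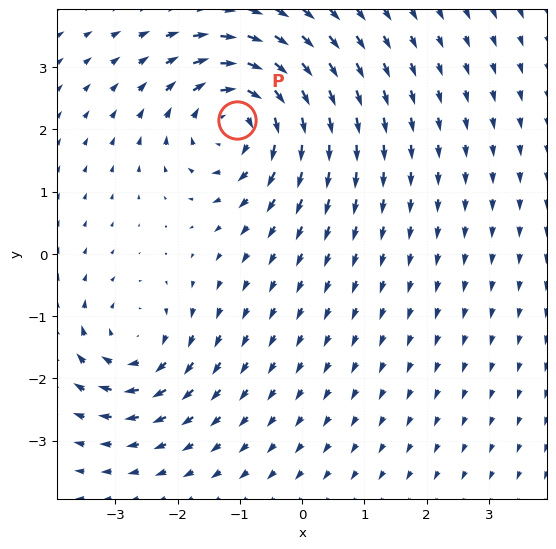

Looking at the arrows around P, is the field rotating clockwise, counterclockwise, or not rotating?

Near P at (-1.0, 2.1) the arrows circulate clockwise. The curl (z-component) there is about -5; negative curl means clockwise rotation.

clockwise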